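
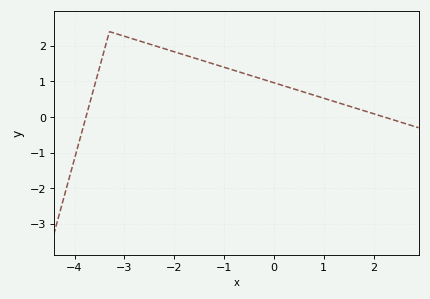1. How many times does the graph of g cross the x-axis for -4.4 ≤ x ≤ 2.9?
2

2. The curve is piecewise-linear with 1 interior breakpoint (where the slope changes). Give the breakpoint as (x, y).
(-3.3, 2.4)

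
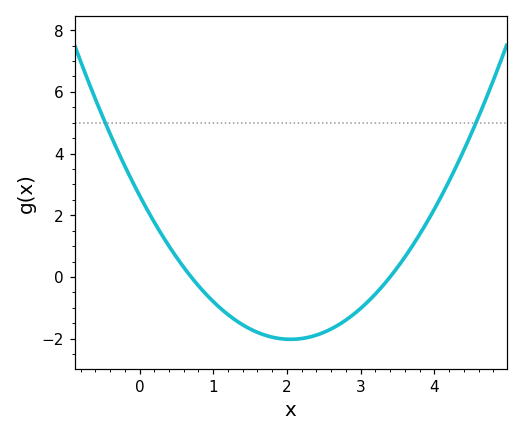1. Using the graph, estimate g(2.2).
-2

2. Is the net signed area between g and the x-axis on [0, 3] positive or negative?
negative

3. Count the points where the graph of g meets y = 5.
2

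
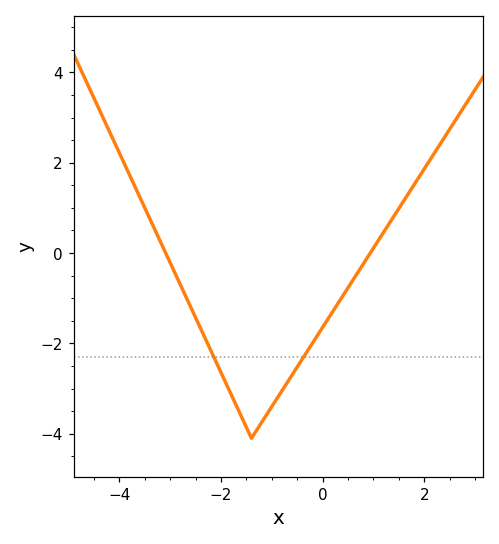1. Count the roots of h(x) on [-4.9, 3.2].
2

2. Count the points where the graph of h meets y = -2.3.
2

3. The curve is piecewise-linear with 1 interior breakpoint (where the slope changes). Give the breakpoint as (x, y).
(-1.4, -4.1)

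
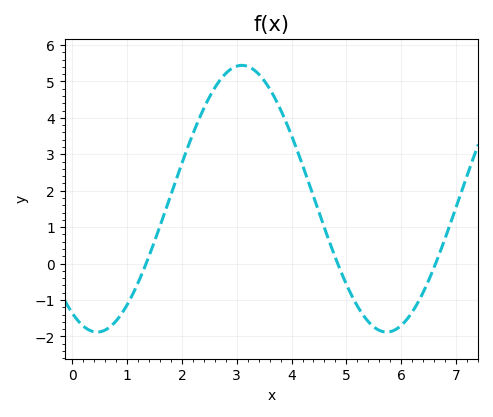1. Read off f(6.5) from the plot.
-0.5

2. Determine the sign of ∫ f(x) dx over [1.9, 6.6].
positive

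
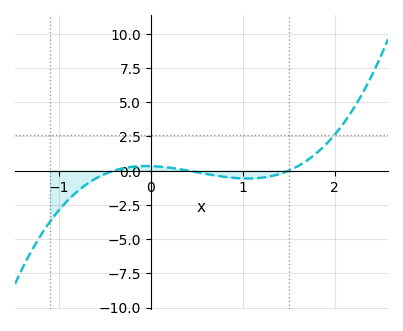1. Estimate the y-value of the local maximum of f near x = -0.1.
0.334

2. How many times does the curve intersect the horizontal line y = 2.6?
1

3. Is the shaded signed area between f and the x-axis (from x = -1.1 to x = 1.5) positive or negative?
negative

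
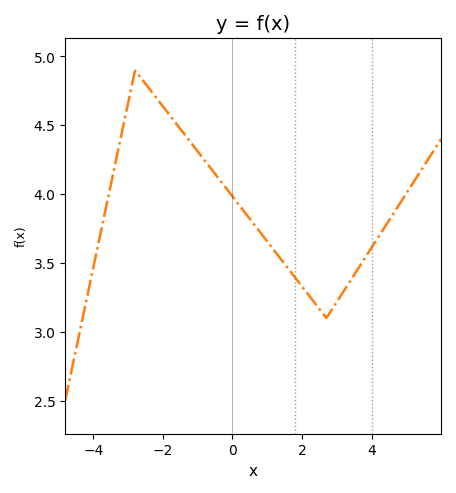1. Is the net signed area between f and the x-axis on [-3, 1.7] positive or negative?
positive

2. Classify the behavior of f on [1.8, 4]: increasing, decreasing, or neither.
neither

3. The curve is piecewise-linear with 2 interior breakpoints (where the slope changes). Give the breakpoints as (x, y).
(-2.8, 4.9); (2.7, 3.1)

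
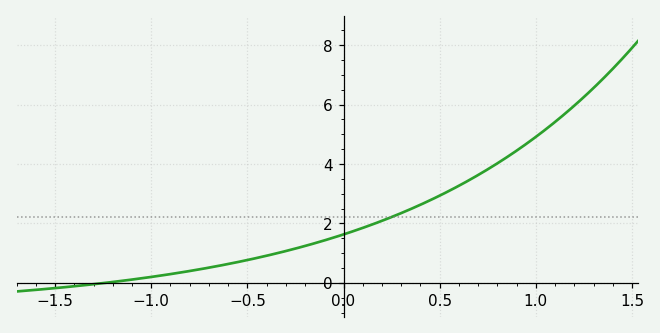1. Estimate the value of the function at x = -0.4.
1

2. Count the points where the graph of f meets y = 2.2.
1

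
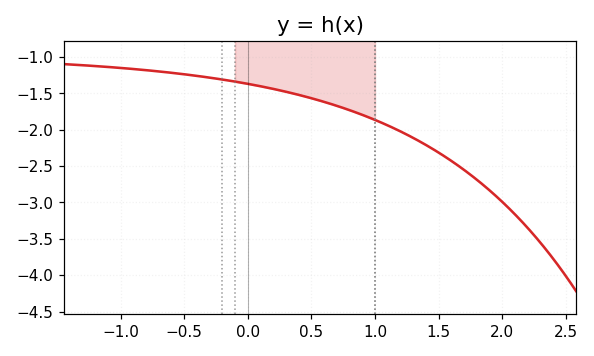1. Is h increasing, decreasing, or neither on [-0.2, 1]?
decreasing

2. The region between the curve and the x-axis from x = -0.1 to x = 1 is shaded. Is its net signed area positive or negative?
negative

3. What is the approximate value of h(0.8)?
-1.75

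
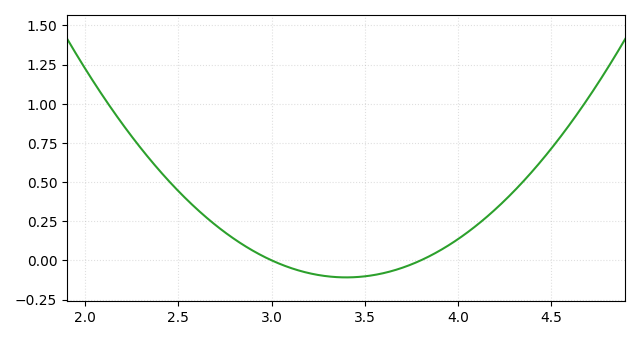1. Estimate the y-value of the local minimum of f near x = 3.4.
-0.1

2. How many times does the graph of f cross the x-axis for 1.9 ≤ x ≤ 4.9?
2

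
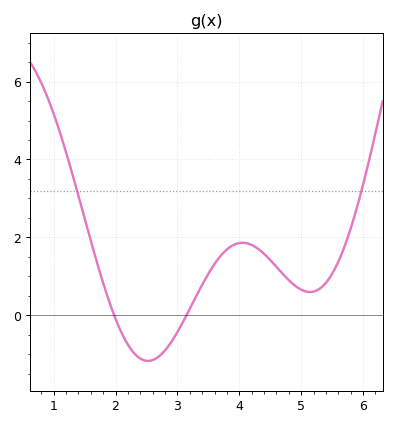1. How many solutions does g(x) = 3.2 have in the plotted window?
2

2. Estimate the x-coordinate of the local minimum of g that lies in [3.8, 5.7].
5.1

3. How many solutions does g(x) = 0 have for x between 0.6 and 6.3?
2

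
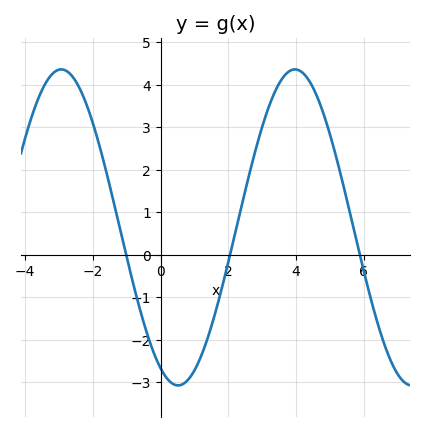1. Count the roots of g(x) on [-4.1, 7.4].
3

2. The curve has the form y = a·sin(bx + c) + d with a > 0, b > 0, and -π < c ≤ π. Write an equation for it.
y = 3.72sin(0.91x - 2) + 0.64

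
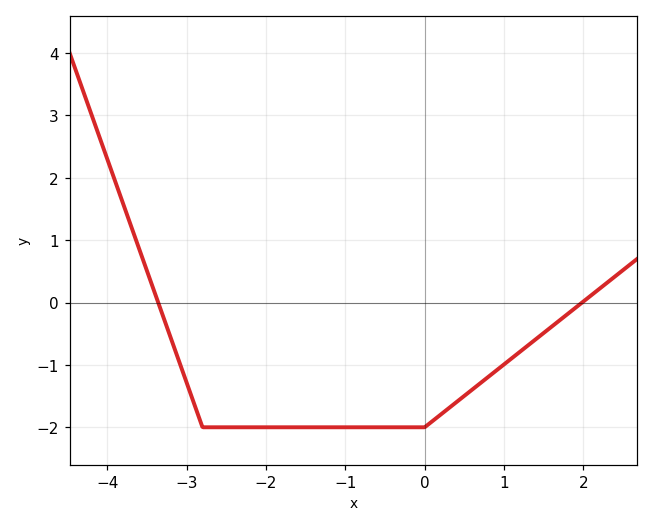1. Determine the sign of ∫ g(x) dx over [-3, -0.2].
negative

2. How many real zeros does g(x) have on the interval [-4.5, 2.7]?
2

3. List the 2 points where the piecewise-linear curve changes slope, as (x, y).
(-2.8, -2); (0, -2)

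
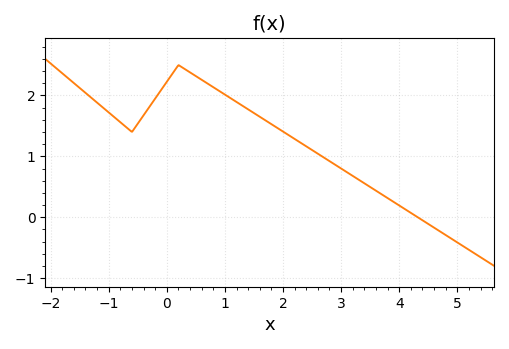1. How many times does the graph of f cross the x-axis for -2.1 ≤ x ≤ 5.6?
1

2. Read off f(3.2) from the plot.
0.7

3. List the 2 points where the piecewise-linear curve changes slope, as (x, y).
(-0.6, 1.4); (0.2, 2.5)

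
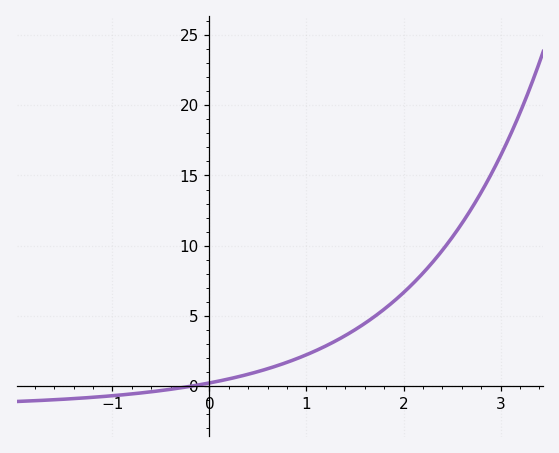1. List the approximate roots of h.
-0.2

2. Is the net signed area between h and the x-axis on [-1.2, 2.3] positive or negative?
positive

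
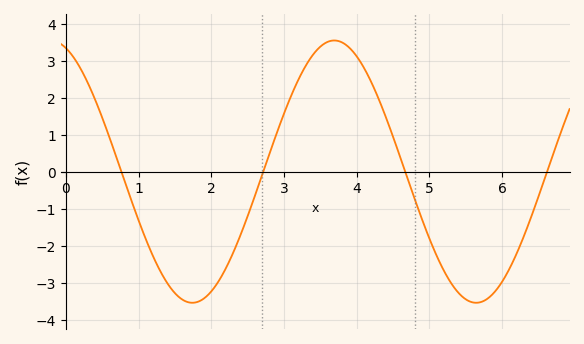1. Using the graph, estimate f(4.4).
1.5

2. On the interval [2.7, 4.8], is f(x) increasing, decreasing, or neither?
neither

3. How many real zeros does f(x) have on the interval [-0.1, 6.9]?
4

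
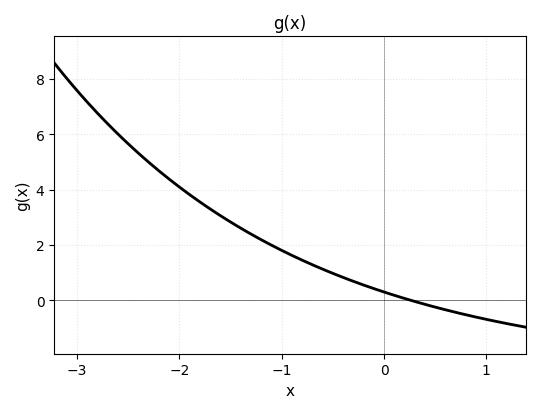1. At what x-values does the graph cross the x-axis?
0.3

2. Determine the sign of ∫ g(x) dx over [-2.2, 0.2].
positive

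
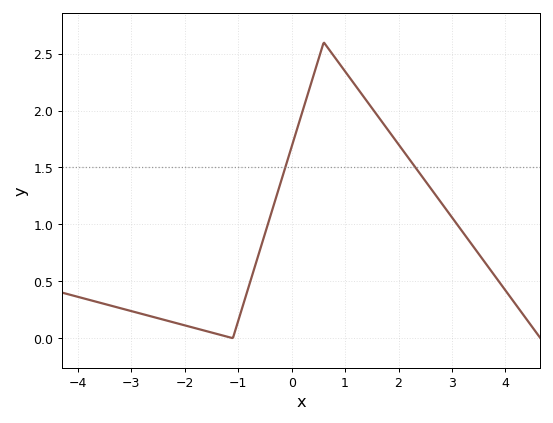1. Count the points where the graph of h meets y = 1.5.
2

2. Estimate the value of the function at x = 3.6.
0.7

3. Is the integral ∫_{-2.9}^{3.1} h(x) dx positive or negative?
positive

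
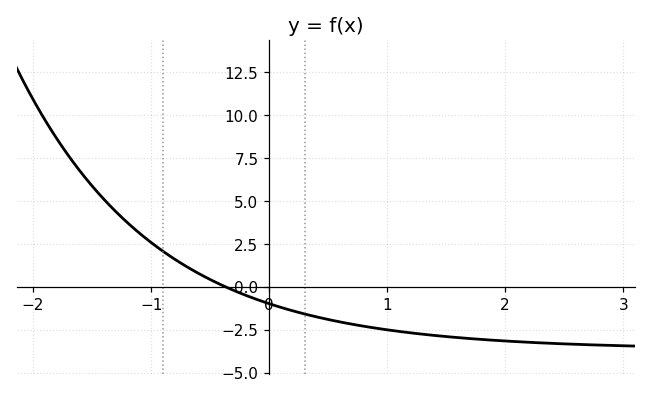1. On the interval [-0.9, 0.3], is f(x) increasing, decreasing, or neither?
decreasing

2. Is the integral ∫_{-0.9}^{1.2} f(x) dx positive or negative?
negative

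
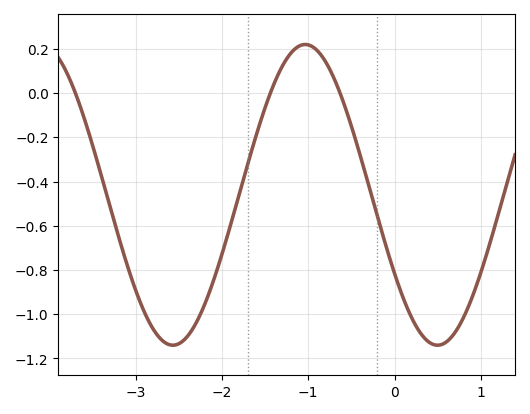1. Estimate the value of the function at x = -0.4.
-0.279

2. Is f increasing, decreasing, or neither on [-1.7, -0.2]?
neither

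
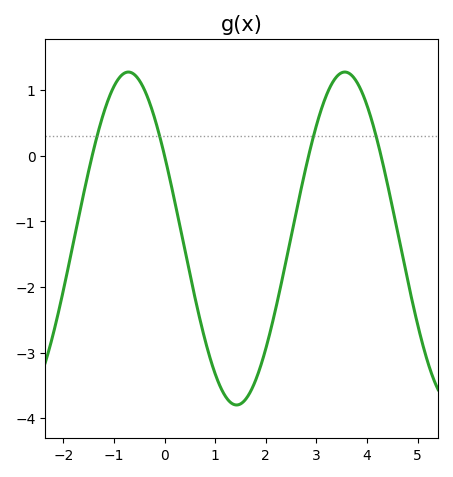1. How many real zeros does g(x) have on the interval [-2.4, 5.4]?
4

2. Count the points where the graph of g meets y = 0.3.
4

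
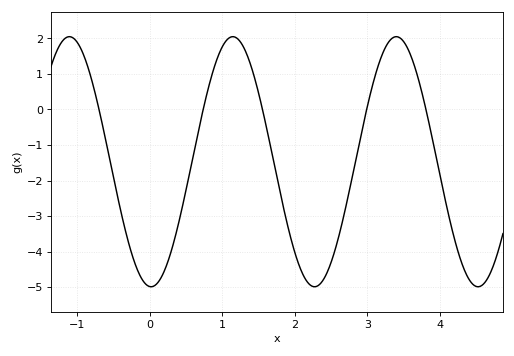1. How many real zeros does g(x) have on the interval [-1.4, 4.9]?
5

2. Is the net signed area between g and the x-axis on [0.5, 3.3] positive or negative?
negative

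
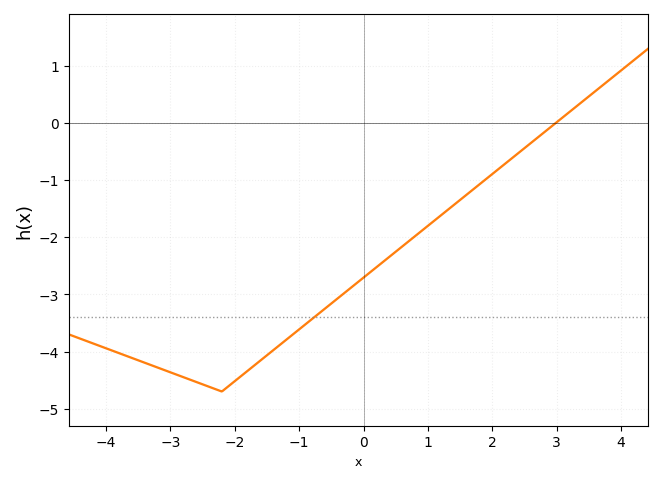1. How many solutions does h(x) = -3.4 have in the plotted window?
1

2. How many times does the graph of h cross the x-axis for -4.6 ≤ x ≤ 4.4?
1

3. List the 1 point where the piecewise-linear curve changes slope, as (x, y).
(-2.2, -4.7)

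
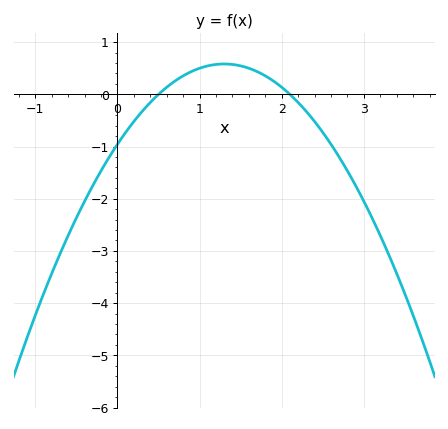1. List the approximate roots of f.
0.5, 2.1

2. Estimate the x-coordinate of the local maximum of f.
1.3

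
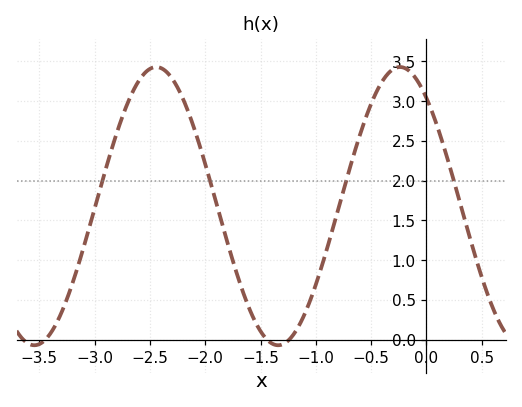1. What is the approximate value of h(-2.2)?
3.03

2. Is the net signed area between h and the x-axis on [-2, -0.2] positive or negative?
positive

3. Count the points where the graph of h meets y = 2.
4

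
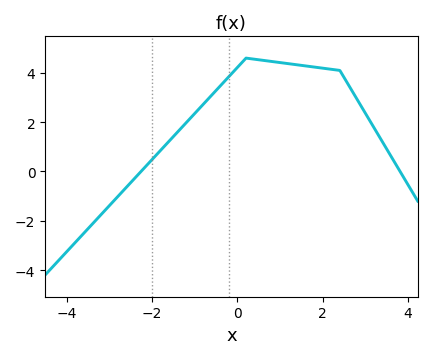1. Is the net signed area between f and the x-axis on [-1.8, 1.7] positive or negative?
positive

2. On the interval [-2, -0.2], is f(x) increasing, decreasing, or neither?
increasing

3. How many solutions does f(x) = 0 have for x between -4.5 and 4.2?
2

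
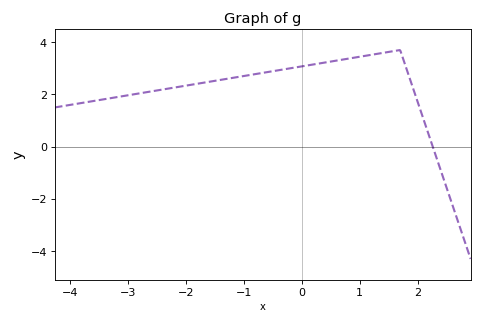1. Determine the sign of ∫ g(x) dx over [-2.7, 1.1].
positive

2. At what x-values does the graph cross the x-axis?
2.3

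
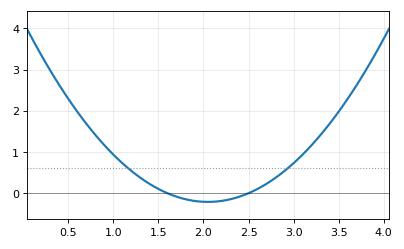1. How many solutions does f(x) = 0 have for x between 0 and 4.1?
2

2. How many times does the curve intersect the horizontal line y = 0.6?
2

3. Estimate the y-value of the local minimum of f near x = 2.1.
-0.211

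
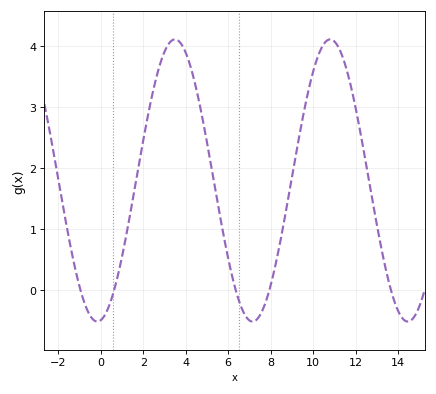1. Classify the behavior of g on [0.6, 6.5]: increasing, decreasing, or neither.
neither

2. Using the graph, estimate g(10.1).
3.7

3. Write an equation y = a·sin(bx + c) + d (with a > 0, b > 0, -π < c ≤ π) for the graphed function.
y = 2.31sin(0.86x - 1.4) + 1.8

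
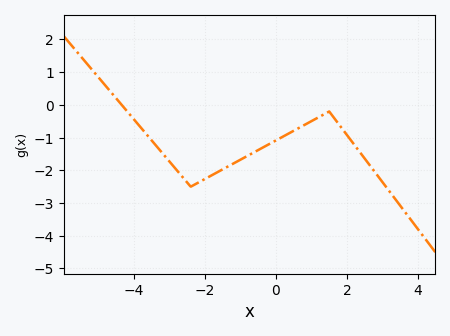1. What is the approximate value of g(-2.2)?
-2.38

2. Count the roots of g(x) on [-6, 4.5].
1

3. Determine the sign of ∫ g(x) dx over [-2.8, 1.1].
negative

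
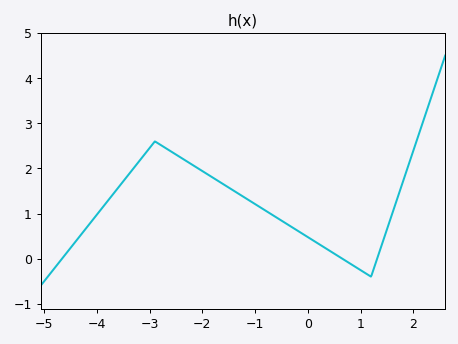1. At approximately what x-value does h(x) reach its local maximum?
-2.9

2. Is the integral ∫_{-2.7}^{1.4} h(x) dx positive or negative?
positive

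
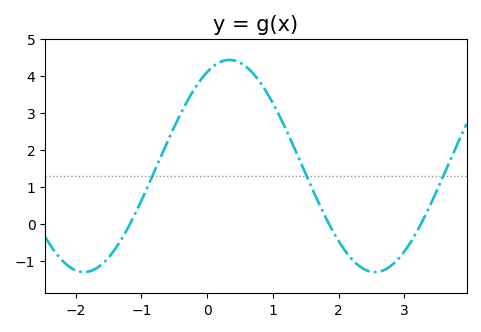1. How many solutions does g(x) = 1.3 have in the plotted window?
3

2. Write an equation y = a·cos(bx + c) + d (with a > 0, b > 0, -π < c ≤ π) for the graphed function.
y = 2.87cos(1.4x - 0.48) + 1.56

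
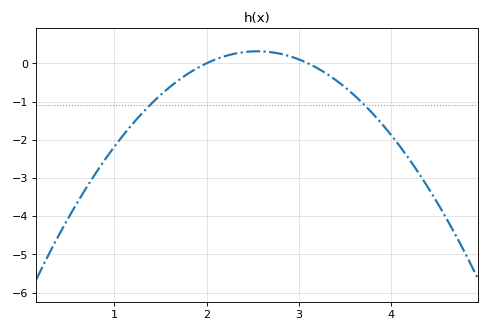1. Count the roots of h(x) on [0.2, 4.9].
2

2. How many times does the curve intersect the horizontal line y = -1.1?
2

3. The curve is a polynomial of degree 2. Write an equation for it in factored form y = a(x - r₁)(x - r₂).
y = -1.04(x - 2)(x - 3.1)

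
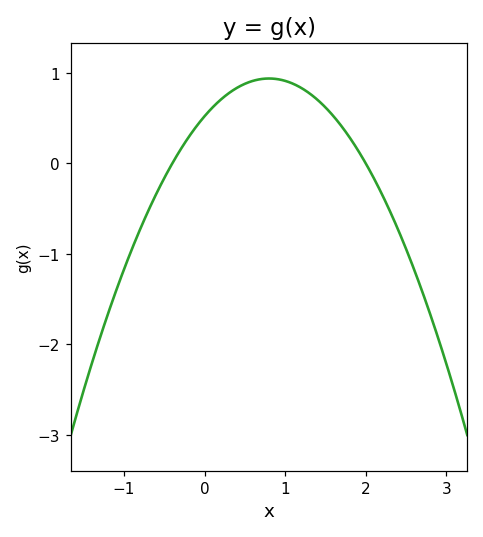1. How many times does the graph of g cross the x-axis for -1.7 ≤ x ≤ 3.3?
2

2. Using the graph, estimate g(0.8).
0.936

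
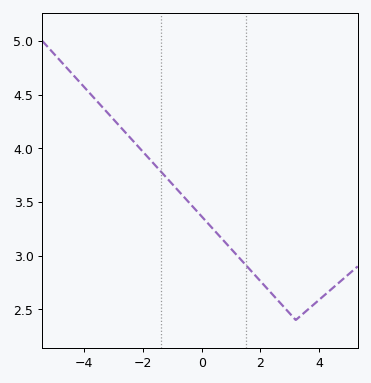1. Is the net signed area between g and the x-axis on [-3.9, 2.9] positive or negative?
positive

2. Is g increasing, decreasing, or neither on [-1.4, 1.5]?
decreasing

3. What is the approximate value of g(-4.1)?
4.6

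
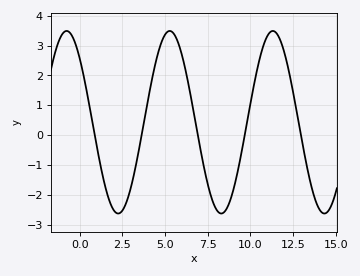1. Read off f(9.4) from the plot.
-0.819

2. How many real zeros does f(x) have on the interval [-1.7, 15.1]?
5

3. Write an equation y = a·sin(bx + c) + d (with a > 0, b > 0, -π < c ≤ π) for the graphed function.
y = 3.06sin(1.04x + 2.37) + 0.43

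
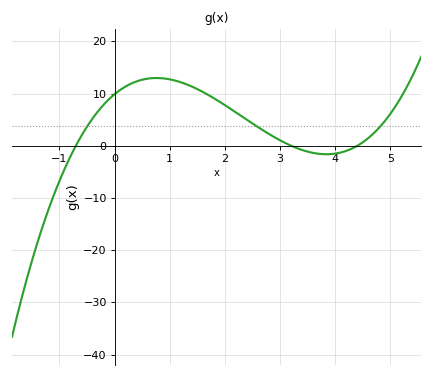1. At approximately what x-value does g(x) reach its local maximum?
0.76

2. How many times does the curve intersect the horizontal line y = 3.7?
3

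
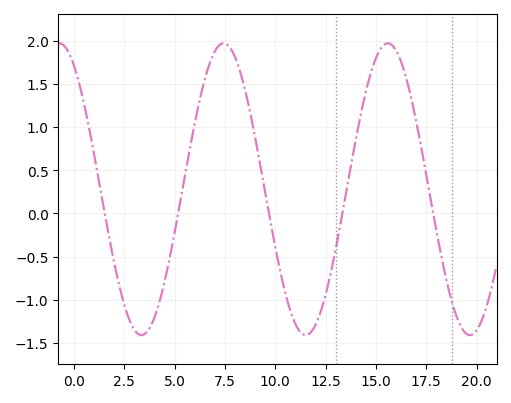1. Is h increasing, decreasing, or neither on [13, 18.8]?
neither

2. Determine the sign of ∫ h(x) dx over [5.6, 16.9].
positive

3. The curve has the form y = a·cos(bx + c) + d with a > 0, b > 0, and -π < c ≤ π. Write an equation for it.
y = 1.69cos(0.77x + 0.56) + 0.28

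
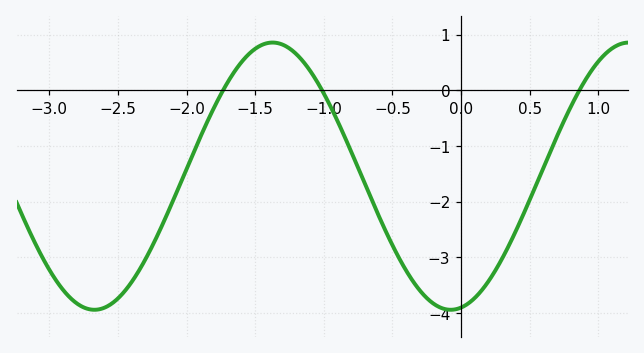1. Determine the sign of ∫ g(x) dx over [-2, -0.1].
negative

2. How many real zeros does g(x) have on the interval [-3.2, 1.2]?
3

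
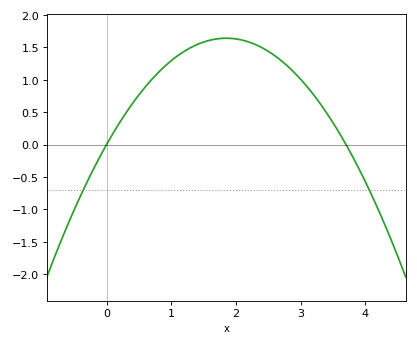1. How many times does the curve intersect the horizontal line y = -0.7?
2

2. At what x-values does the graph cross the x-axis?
0, 3.7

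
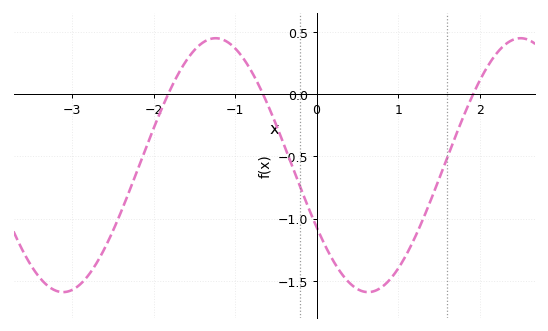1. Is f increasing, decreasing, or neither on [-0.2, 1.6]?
neither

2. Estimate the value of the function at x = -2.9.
-1.53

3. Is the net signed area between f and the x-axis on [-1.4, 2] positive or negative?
negative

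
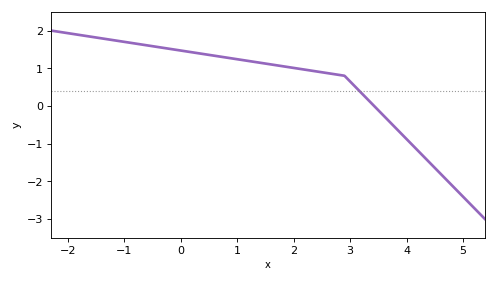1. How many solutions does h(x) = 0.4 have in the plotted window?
1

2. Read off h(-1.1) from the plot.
1.72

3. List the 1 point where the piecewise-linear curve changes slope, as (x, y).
(2.9, 0.8)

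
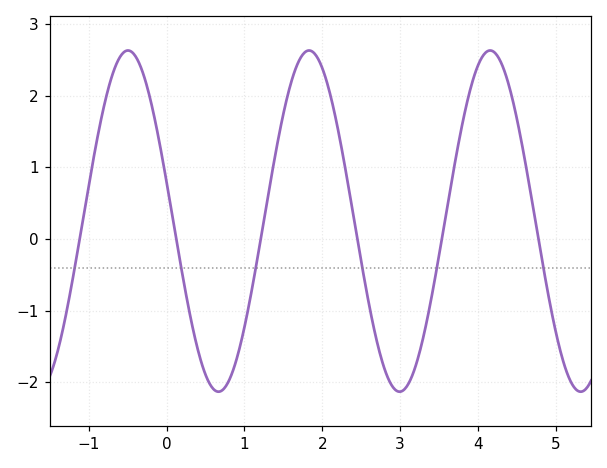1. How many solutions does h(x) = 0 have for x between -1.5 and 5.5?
6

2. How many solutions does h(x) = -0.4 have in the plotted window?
6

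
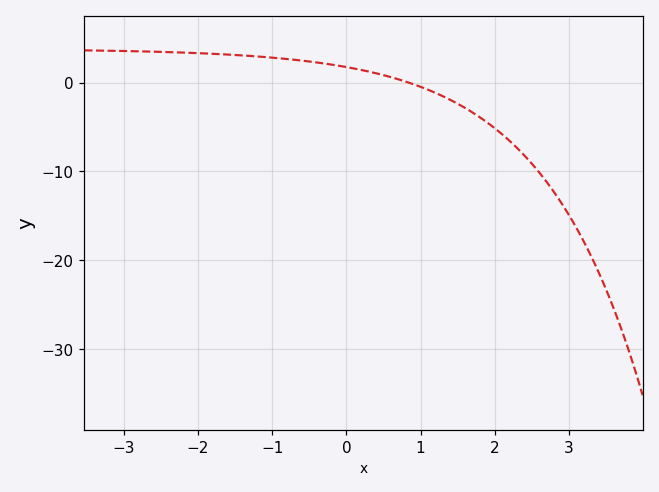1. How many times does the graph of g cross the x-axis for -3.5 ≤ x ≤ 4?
1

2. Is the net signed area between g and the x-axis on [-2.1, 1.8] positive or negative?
positive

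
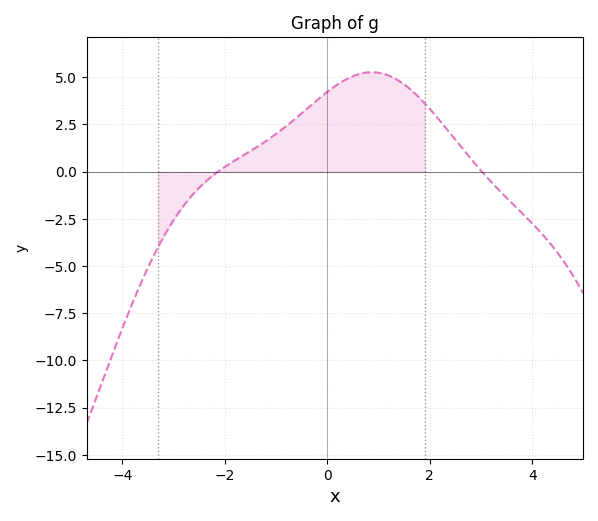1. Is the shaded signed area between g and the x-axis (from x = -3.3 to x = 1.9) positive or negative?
positive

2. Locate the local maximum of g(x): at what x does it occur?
0.869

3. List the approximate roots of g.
-2.13, 3.02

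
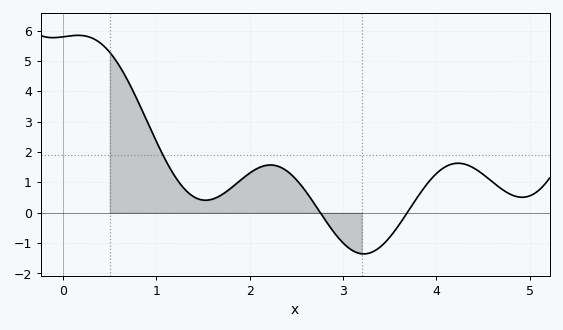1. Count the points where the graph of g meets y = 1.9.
1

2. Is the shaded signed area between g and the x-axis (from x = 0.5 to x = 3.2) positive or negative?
positive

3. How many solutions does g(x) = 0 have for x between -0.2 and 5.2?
2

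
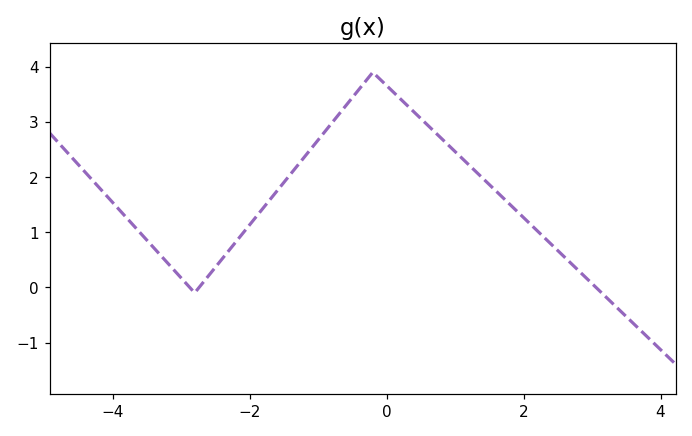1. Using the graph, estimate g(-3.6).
0.995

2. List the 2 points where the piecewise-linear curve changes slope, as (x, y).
(-2.8, -0.1); (-0.2, 3.9)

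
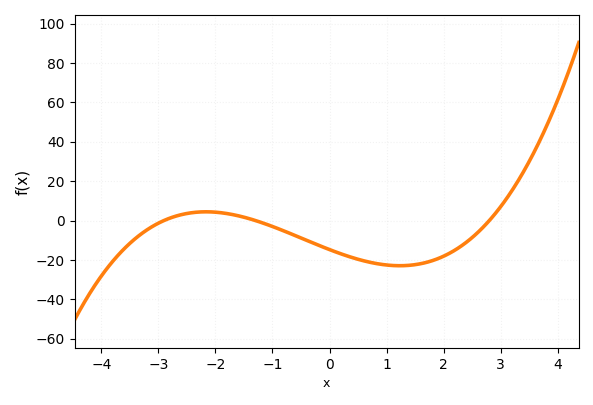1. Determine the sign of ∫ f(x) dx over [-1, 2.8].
negative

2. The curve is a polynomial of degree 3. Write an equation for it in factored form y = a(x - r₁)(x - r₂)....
y = 1.4(x + 2.9)(x + 1.3)(x - 2.8)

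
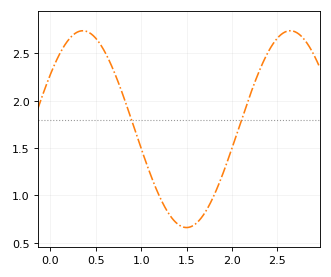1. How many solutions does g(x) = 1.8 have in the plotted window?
2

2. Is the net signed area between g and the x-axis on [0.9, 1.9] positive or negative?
positive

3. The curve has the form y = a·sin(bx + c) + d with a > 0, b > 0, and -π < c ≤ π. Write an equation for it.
y = 1.04sin(2.8x + 0.59) + 1.7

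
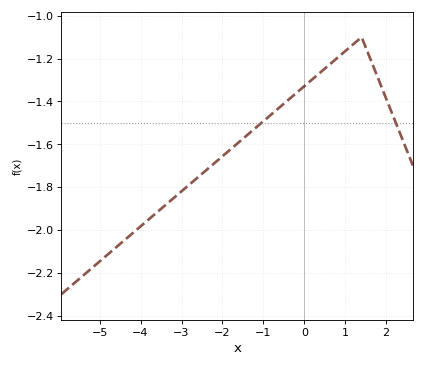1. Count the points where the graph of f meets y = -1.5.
2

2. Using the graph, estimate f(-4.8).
-2.11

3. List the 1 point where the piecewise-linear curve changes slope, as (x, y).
(1.4, -1.1)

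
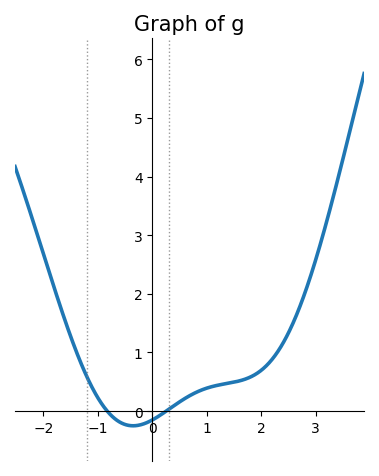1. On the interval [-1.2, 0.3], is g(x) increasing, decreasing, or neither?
neither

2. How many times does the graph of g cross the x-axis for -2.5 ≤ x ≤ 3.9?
2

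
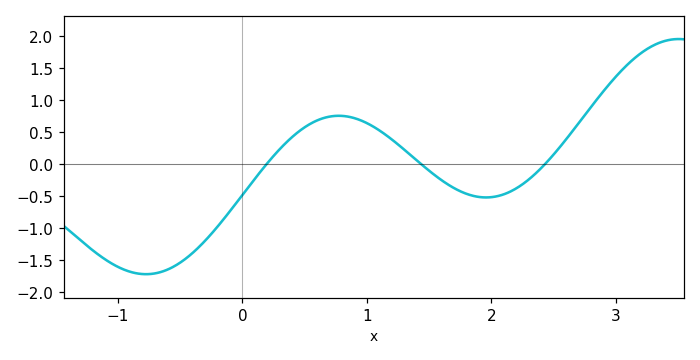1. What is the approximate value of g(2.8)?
0.892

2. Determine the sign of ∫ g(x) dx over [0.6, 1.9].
positive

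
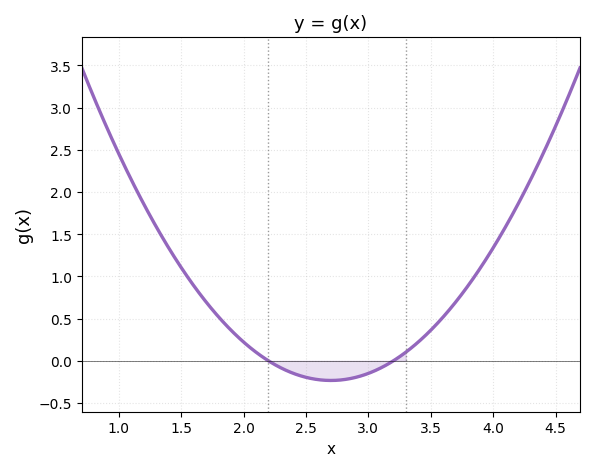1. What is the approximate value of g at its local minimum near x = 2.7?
-0.25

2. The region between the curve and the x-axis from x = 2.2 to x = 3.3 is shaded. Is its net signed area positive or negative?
negative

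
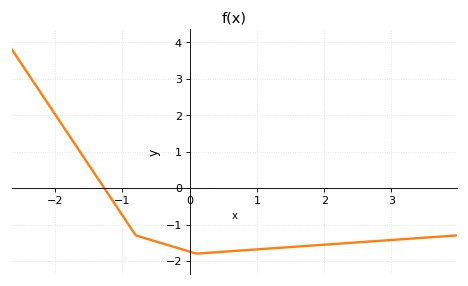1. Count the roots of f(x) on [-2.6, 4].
1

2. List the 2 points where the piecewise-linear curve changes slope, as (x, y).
(-0.8, -1.3); (0.1, -1.8)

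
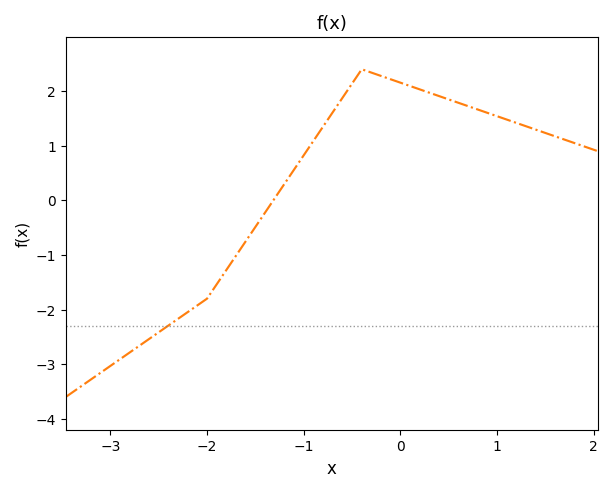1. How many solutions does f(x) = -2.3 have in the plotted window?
1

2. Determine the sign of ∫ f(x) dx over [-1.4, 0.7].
positive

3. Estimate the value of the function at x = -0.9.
1.09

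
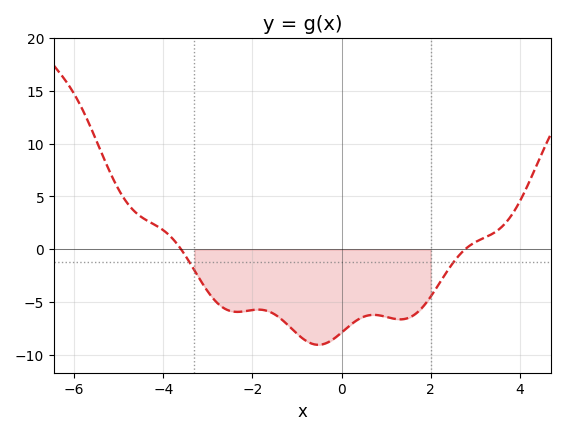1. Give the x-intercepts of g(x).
-3.6, 2.77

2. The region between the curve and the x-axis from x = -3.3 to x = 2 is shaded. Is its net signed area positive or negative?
negative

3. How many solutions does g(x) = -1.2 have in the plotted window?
2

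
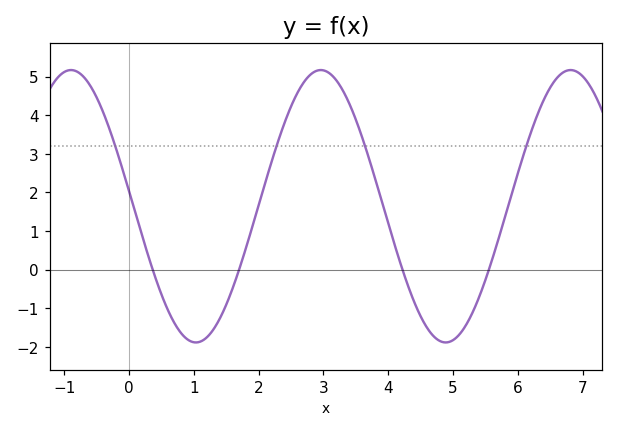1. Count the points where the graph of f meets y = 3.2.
4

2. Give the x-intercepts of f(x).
0.364, 1.7, 4.22, 5.55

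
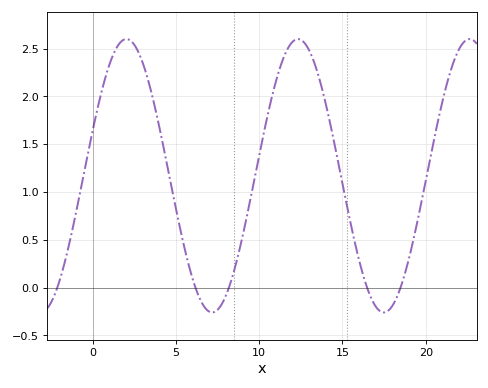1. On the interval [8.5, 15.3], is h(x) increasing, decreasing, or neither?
neither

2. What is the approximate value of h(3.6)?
1.99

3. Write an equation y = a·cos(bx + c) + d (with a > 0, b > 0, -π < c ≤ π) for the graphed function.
y = 1.43cos(0.61x - 1.24) + 1.17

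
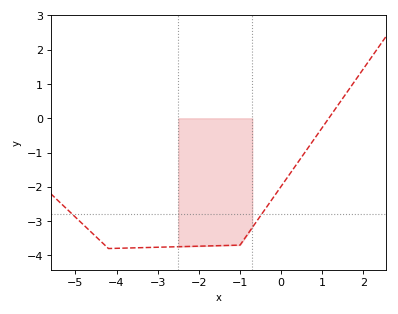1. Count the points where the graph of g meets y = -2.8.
2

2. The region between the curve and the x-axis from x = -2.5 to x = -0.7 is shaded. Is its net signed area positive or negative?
negative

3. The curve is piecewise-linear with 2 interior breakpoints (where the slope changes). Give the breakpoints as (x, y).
(-4.2, -3.8); (-1, -3.7)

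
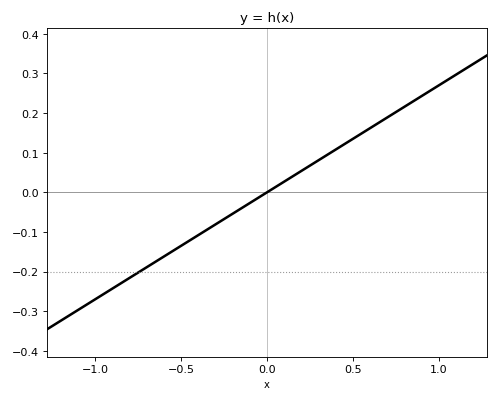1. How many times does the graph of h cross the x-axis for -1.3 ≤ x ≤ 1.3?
1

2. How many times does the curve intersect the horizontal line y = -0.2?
1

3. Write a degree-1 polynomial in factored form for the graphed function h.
y = 0.27(x - 0)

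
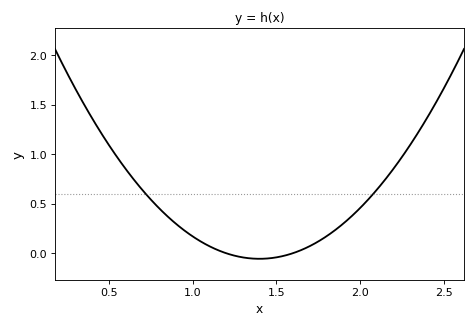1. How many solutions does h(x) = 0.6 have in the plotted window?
2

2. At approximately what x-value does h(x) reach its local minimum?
1.4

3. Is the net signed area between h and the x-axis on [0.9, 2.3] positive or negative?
positive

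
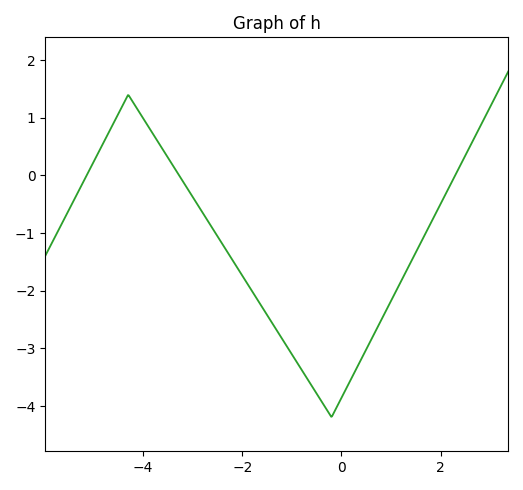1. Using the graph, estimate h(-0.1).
-4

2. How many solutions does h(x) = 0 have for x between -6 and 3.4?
3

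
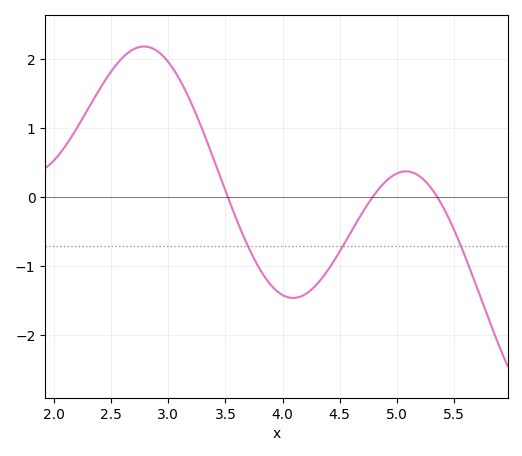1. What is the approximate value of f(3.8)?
-1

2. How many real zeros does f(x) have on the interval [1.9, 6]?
3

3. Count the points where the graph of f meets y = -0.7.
3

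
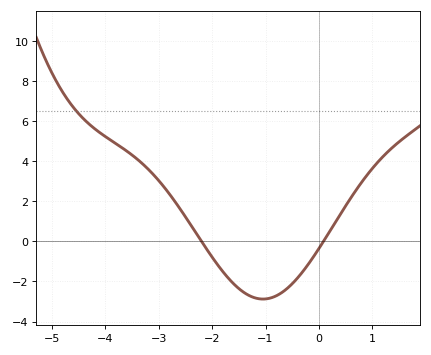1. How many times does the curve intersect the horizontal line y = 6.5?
1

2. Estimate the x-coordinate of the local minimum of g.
-1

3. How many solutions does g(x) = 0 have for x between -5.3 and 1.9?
2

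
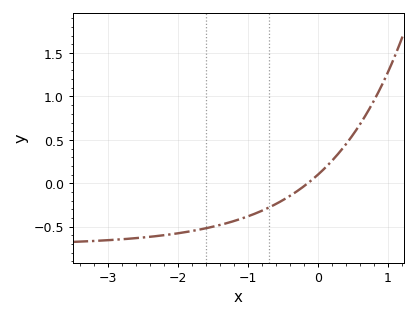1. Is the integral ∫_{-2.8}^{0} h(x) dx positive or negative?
negative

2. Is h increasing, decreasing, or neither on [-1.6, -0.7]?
increasing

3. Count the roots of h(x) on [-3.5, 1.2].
1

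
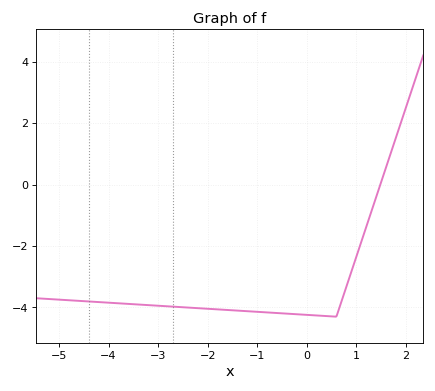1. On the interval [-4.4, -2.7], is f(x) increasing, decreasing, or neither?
decreasing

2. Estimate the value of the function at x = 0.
-4.24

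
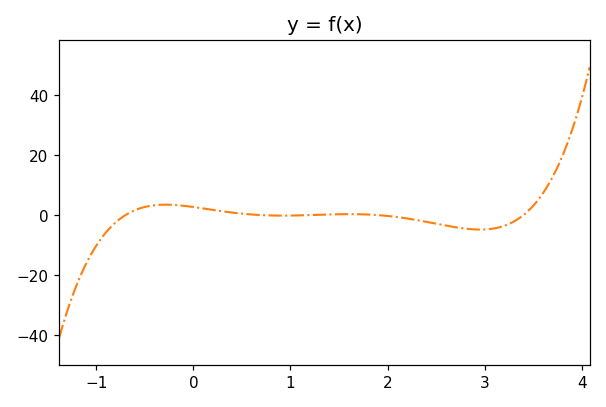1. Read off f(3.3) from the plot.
-2.17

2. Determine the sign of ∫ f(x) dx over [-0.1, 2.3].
positive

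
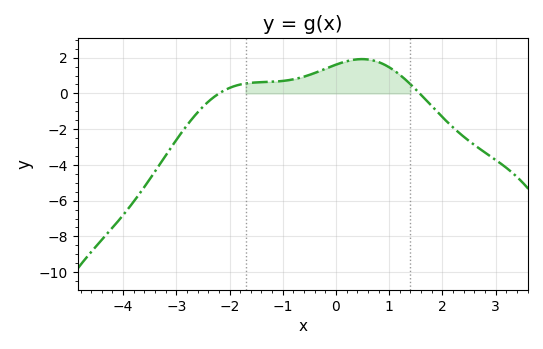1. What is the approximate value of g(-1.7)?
0.6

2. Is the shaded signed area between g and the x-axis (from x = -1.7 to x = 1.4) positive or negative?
positive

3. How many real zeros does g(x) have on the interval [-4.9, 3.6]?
2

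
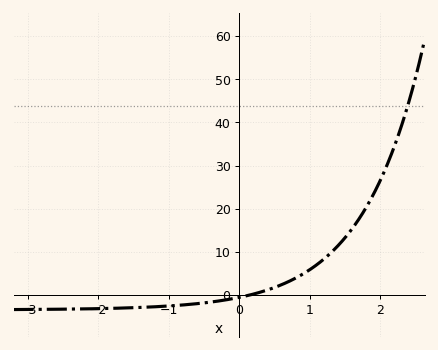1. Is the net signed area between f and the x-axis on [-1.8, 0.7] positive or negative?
negative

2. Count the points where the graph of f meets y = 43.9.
1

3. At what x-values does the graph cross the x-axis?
0.146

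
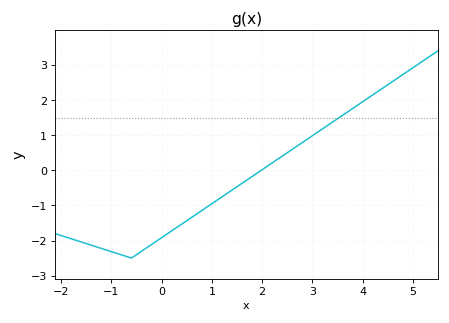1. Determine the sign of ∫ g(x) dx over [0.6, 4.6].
positive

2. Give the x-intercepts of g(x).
2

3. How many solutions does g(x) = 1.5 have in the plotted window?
1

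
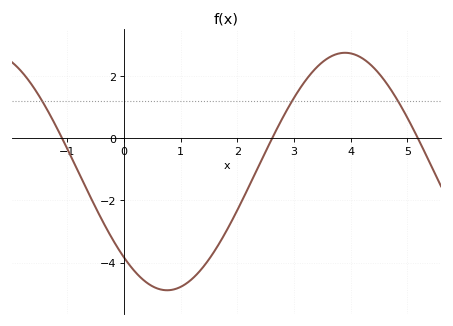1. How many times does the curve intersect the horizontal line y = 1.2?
3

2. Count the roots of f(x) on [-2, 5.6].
3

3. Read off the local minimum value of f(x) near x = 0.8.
-4.89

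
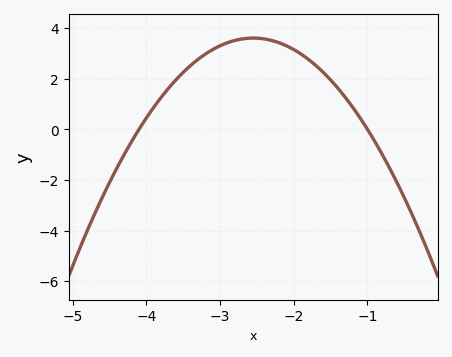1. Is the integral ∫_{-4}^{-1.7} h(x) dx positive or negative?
positive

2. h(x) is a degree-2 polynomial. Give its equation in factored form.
y = -1.5(x + 4.1)(x + 1)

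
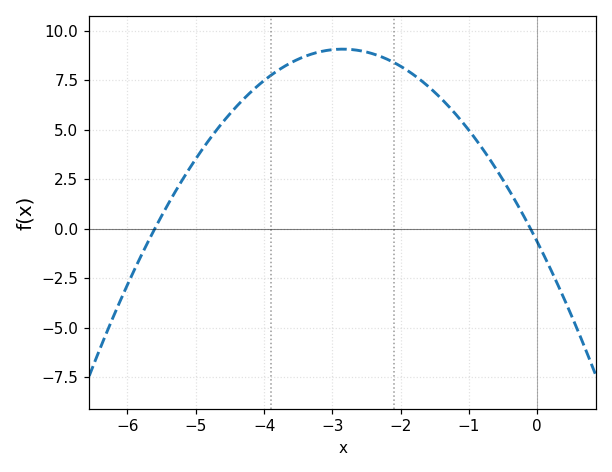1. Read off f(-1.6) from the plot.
7.2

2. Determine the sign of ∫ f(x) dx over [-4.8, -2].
positive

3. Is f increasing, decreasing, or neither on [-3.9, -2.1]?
neither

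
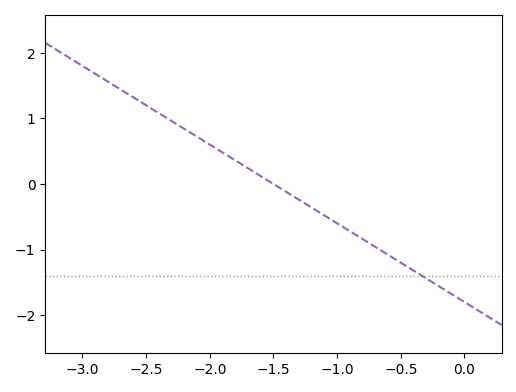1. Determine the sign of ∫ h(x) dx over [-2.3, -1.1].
positive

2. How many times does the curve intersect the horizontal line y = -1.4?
1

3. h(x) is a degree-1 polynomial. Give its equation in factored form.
y = -1.2(x + 1.5)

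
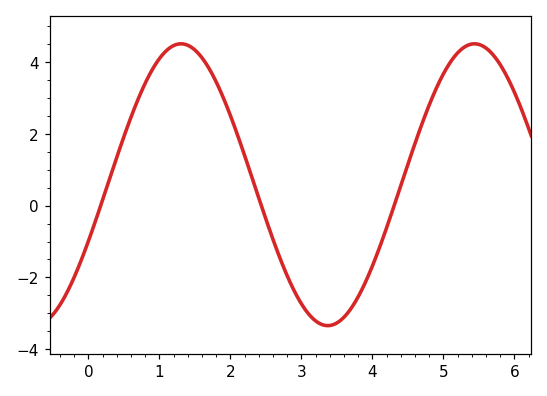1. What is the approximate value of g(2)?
2.4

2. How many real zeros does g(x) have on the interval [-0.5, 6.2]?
3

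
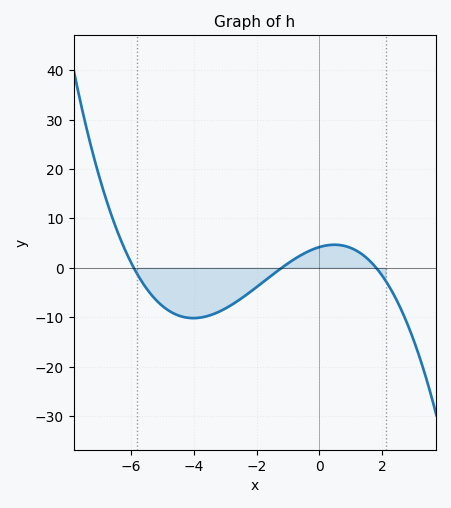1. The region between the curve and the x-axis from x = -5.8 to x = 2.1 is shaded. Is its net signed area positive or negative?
negative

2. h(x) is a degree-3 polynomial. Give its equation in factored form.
y = -0.33(x + 5.9)(x + 1.2)(x - 1.8)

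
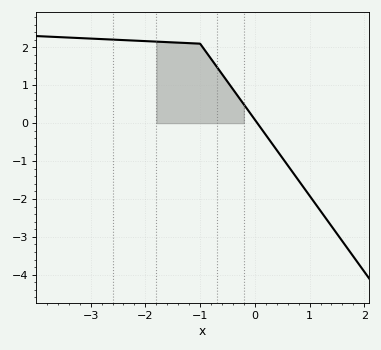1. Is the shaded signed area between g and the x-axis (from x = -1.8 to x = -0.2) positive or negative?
positive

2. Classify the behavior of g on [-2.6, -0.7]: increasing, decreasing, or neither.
decreasing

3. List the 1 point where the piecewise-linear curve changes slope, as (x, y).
(-1, 2.1)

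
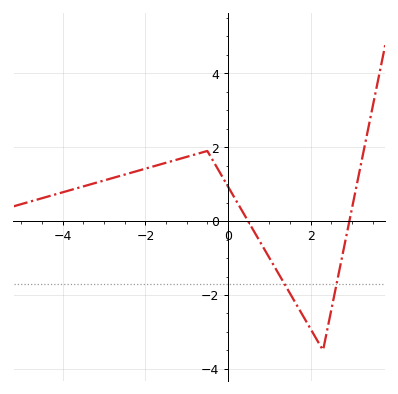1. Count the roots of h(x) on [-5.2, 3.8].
2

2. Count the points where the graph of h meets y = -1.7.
2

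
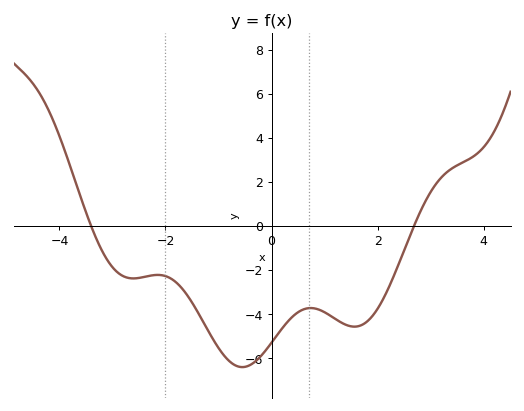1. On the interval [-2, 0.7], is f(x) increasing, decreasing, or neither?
neither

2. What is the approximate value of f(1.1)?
-4.05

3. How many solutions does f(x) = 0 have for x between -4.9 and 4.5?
2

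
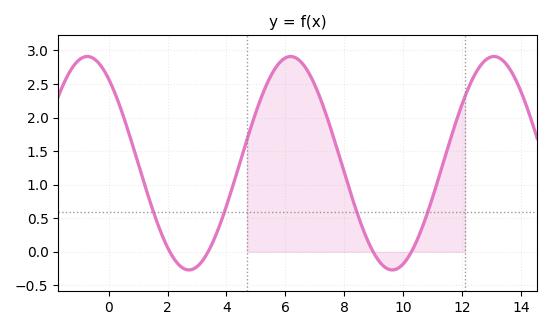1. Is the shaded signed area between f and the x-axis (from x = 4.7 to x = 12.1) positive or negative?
positive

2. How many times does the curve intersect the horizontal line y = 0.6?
4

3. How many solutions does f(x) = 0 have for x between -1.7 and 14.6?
4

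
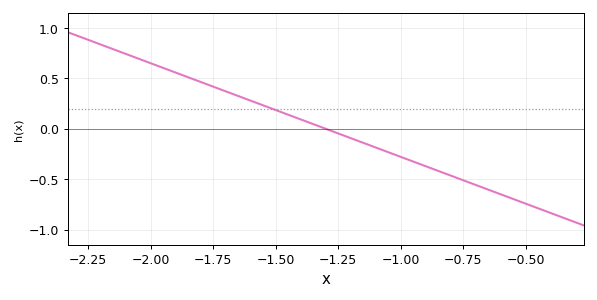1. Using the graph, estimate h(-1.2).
-0.1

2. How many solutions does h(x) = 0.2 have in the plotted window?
1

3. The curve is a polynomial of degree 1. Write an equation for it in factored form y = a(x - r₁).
y = -0.93(x + 1.3)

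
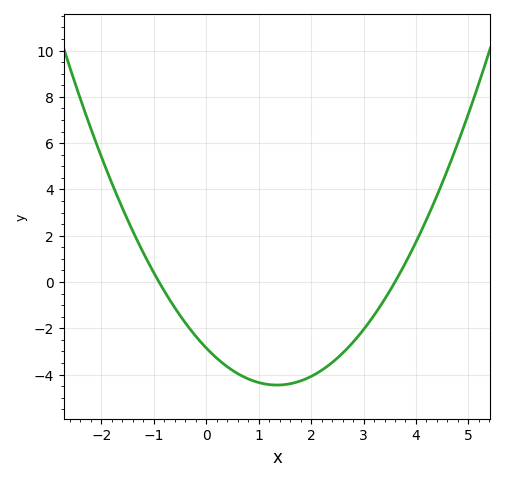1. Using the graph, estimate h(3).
-2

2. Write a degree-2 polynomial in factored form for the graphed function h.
y = 0.88(x + 0.9)(x - 3.6)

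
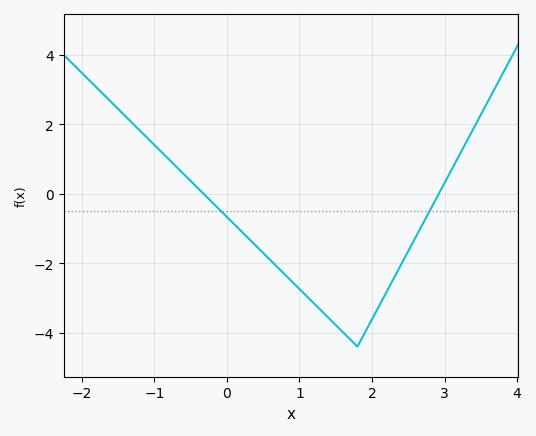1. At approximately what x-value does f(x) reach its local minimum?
1.8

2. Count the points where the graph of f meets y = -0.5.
2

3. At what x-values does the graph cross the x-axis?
-0.321, 2.92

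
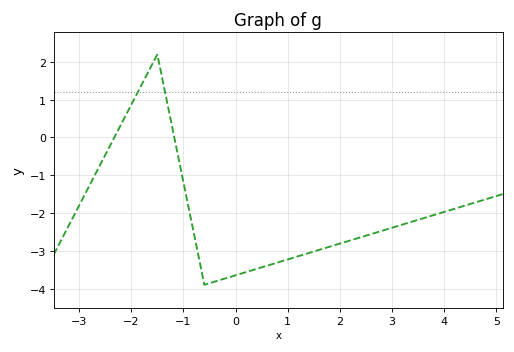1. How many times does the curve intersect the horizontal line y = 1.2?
2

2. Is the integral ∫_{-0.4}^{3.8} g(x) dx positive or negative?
negative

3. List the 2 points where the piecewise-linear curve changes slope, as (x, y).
(-1.5, 2.2); (-0.6, -3.9)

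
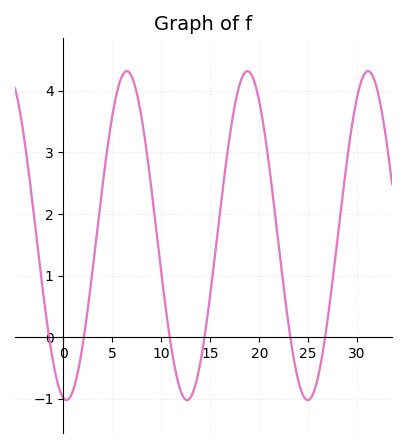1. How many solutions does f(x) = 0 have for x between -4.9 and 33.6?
6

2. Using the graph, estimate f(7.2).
4.14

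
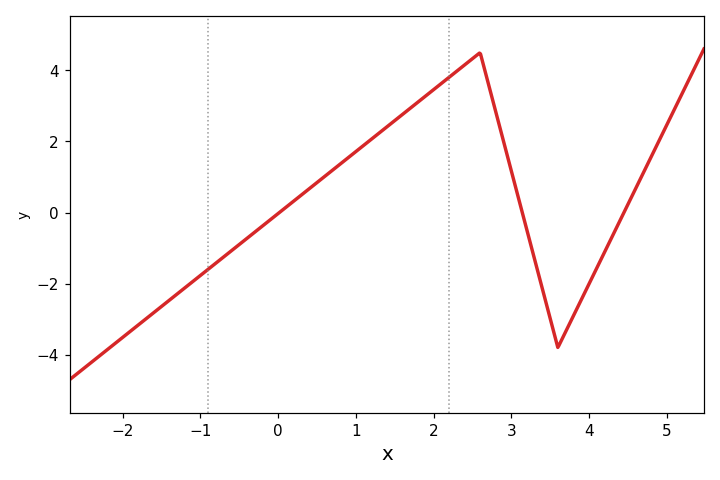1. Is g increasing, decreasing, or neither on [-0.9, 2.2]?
increasing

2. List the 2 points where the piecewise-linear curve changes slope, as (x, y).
(2.6, 4.5); (3.6, -3.8)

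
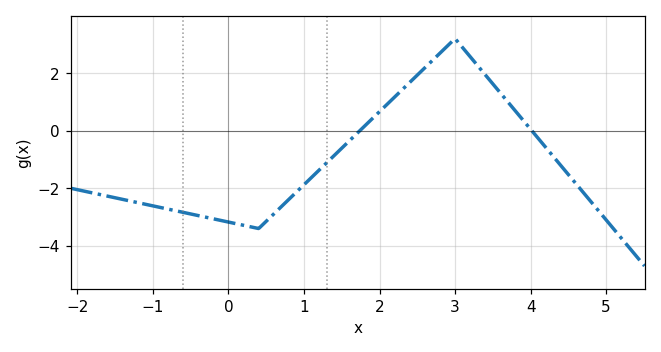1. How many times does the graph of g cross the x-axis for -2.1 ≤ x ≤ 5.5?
2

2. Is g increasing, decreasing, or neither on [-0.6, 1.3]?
neither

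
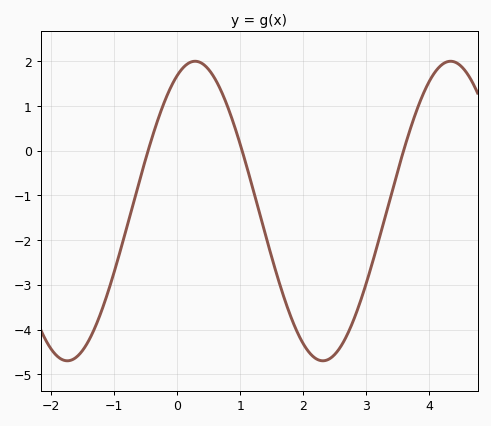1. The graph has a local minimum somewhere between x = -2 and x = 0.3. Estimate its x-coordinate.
-1.74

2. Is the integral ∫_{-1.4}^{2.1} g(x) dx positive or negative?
negative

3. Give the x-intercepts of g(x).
-0.461, 1.03, 3.59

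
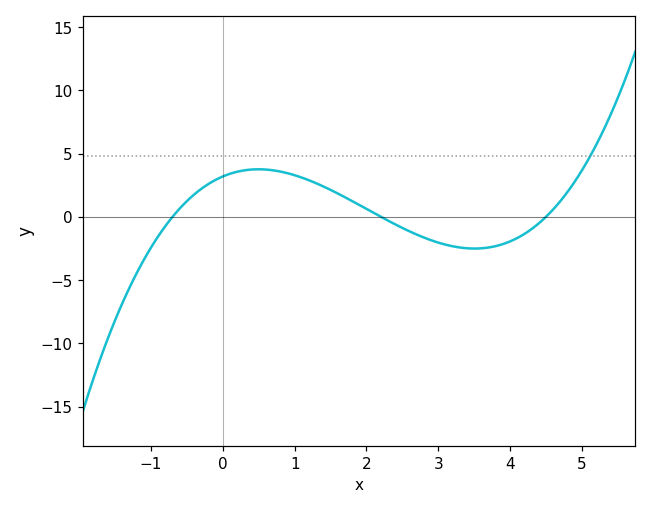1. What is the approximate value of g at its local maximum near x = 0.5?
4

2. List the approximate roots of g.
-0.6, 2.2, 4.4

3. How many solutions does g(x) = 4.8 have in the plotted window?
1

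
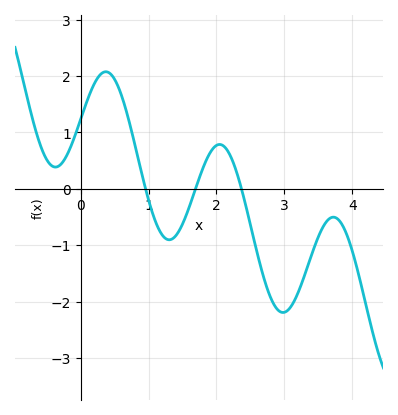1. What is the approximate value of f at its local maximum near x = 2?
0.788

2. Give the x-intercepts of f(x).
0.957, 1.69, 2.37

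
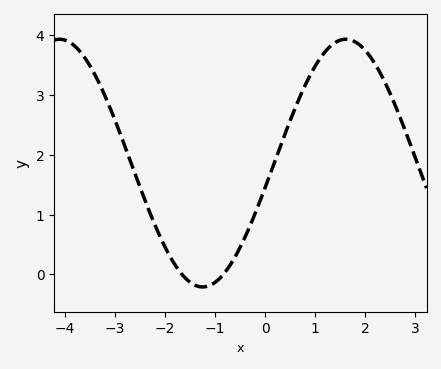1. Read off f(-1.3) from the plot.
-0.2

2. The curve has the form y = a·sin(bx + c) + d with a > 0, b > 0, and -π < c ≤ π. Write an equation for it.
y = 2.07sin(1.1x - 0.2) + 1.86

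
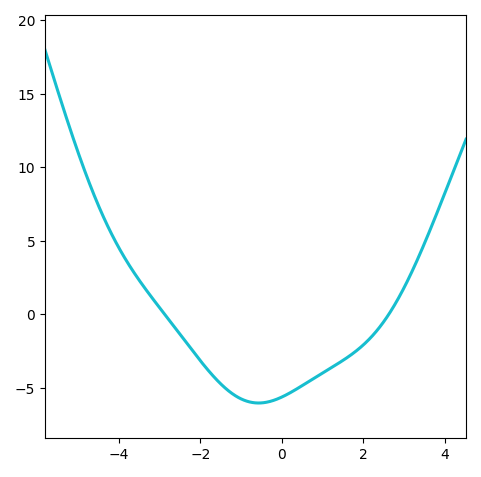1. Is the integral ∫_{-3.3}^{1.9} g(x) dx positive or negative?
negative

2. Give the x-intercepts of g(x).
-2.8, 2.6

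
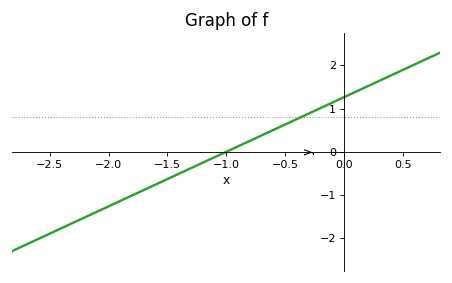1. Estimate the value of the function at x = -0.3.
0.882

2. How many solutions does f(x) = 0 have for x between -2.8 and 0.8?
1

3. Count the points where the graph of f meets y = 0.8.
1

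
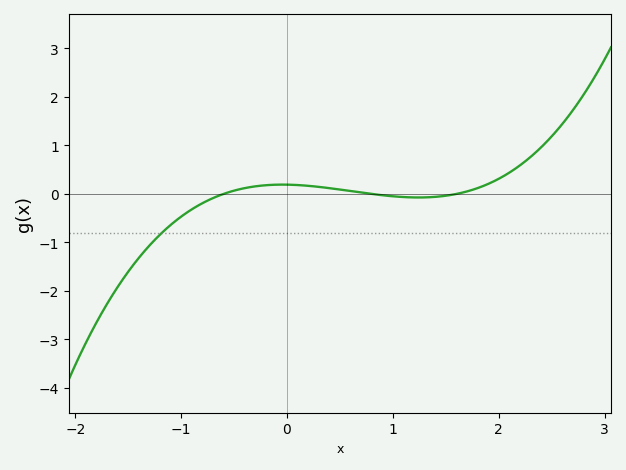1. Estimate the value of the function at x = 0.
0.2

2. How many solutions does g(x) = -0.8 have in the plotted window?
1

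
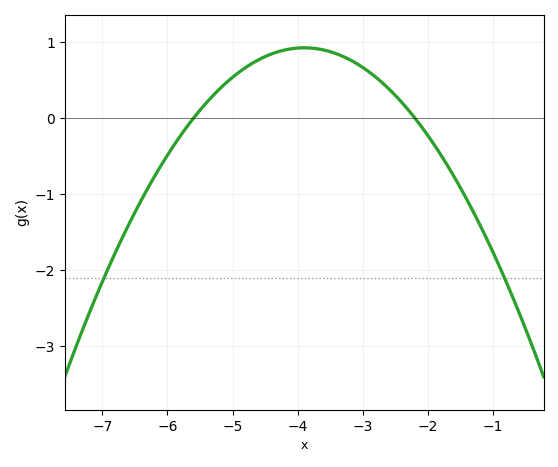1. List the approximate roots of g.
-5.6, -2.2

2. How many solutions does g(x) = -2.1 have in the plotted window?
2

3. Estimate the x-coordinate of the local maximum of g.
-3.9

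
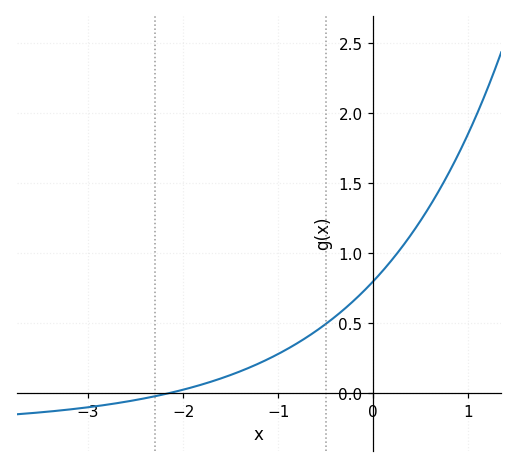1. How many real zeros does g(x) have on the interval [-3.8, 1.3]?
1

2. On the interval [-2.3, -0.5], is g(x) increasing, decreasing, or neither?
increasing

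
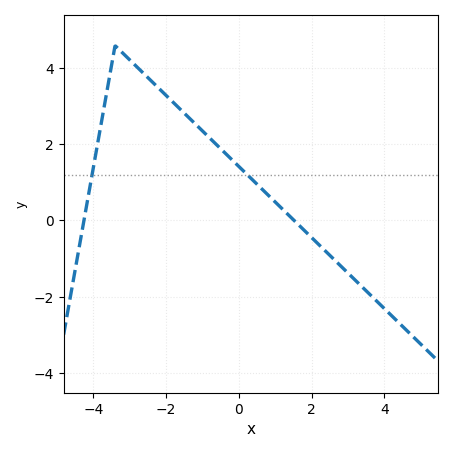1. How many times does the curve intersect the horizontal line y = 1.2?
2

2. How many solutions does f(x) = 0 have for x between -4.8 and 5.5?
2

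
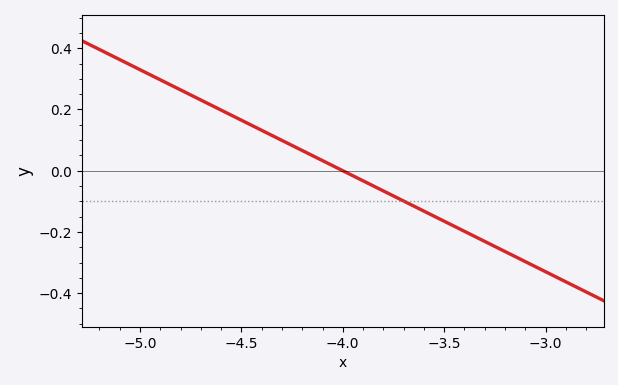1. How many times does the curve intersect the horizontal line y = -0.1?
1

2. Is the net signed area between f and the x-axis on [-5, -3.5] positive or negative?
positive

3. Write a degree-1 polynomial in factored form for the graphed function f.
y = -0.33(x + 4)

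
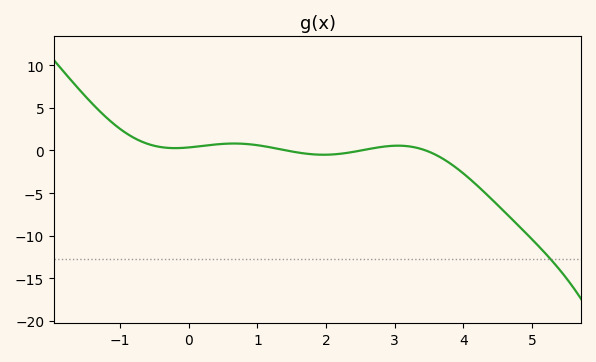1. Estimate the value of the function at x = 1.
0.5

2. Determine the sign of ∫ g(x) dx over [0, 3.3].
positive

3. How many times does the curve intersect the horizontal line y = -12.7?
1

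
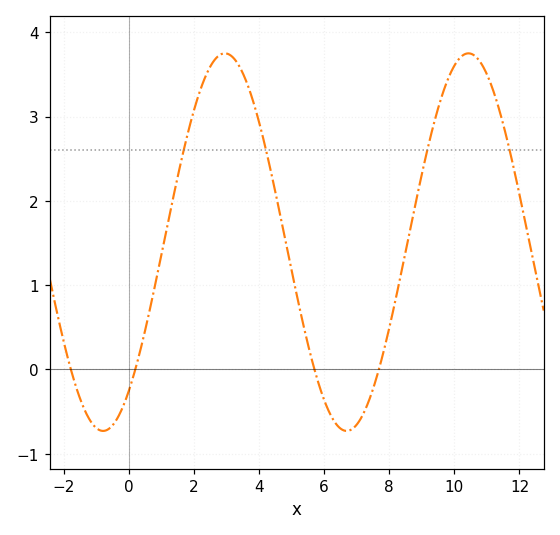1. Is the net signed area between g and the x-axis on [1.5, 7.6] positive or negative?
positive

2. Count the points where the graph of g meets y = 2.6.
4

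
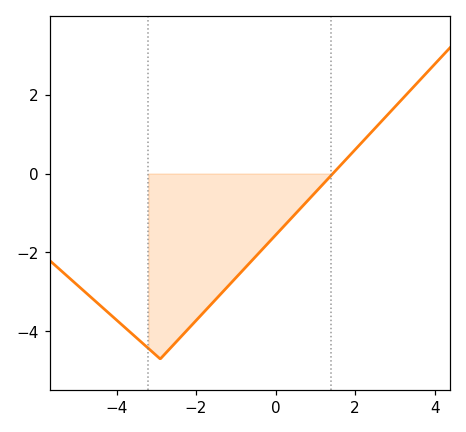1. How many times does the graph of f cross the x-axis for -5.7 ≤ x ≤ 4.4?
1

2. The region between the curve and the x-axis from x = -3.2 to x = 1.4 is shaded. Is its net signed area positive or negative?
negative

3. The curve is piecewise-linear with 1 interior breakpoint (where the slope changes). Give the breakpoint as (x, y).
(-2.9, -4.7)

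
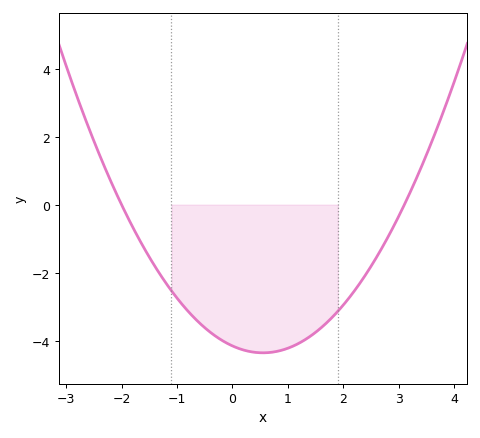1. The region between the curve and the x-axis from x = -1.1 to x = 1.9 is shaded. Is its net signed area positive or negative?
negative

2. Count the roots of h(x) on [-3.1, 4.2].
2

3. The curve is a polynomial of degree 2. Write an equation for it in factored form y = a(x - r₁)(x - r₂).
y = 0.67(x + 2)(x - 3.1)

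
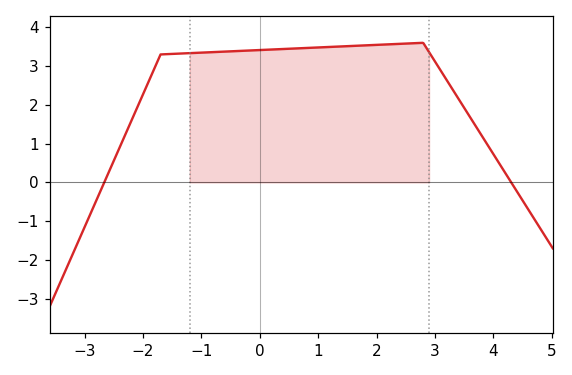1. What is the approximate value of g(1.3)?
3.5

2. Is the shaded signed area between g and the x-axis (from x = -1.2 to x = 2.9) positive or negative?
positive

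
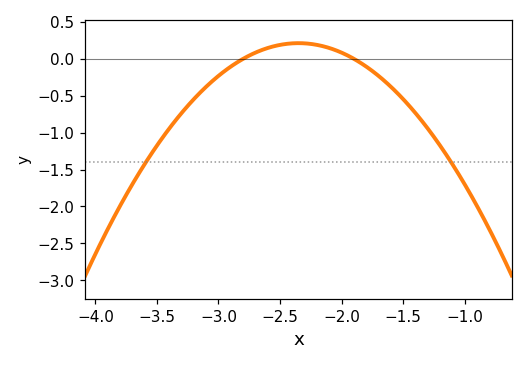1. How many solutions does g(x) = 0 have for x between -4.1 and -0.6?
2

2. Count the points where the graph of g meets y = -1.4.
2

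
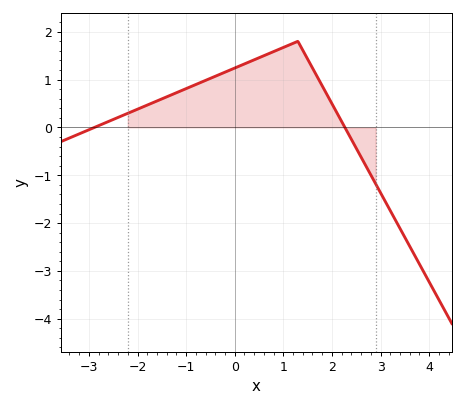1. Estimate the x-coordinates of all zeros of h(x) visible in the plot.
-2.8, 2.2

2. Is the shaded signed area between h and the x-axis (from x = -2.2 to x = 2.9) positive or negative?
positive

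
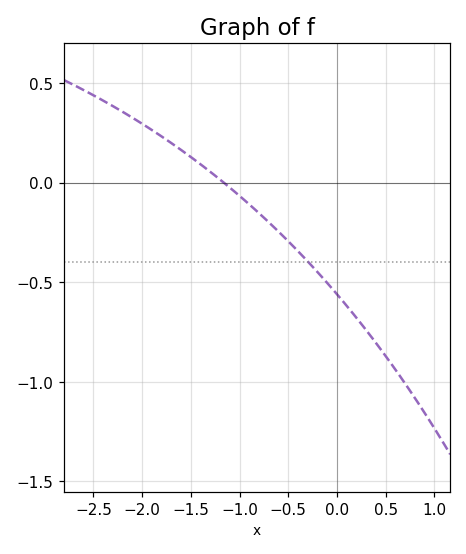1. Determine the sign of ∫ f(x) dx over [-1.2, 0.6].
negative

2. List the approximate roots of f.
-1.16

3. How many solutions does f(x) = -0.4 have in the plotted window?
1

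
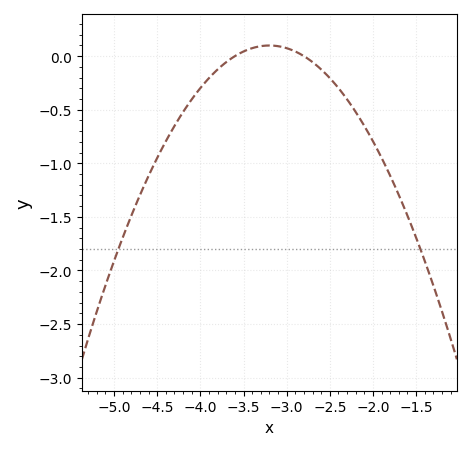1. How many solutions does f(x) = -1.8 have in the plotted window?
2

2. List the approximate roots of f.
-3.6, -2.8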